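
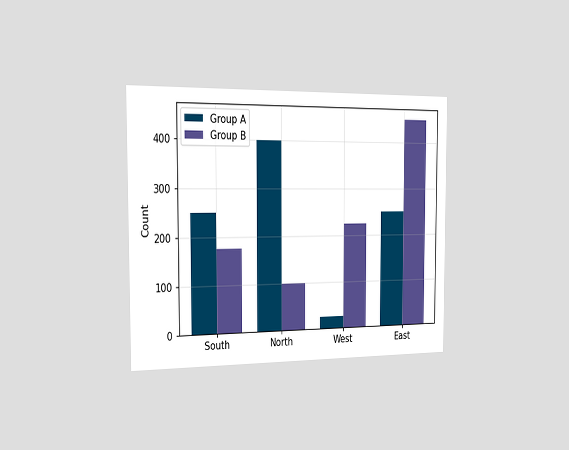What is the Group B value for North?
The chart is viewed slightly from the left. The Group B bar at North reaches 100 on the y-axis.

100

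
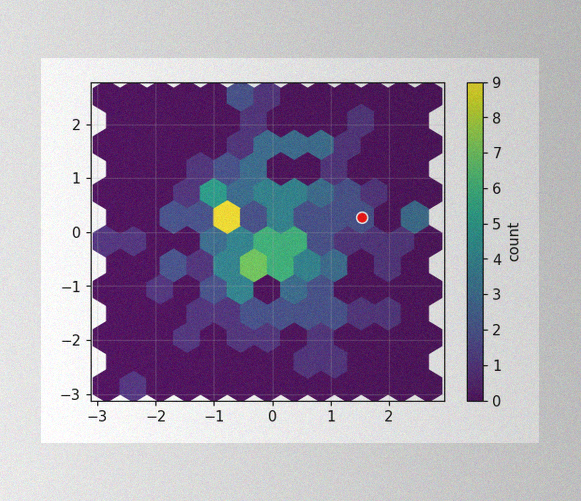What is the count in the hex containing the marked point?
2

The image has some photo noise and uneven lighting. The marked hex reads 2 on the colorbar.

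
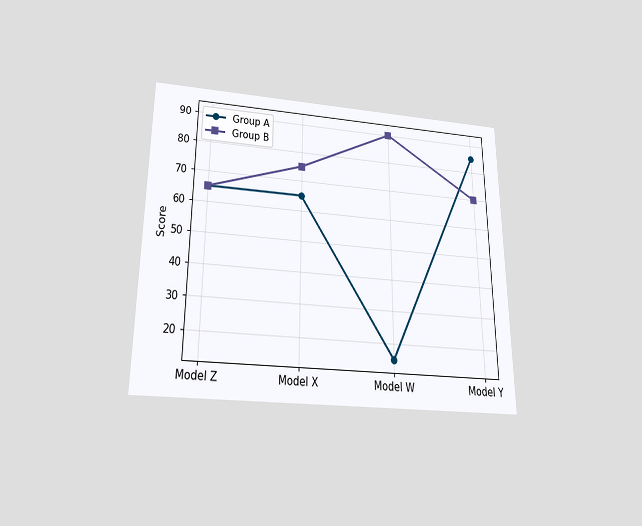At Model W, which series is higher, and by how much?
The chart is viewed slightly from below. At Model W, Group B sits above the other line by 75.

Group B, by 75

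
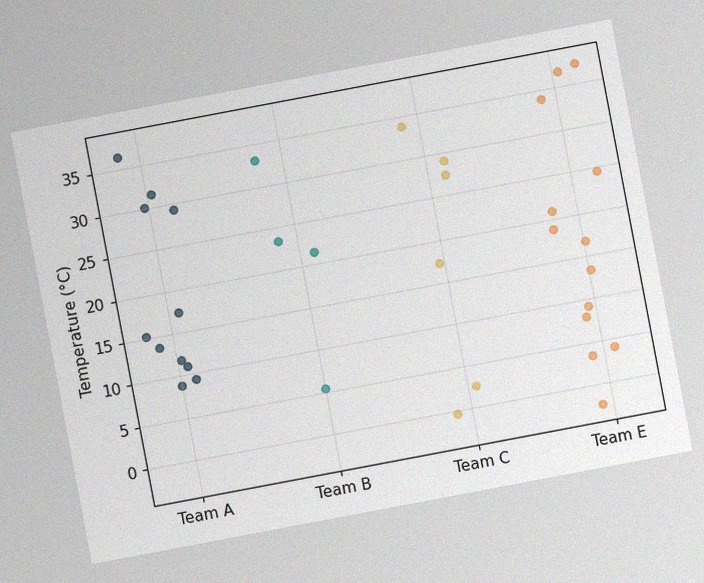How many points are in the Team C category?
6

The chart is tilted about 11° counter-clockwise, with some photo noise. Counting the markers in the Team C column gives 6.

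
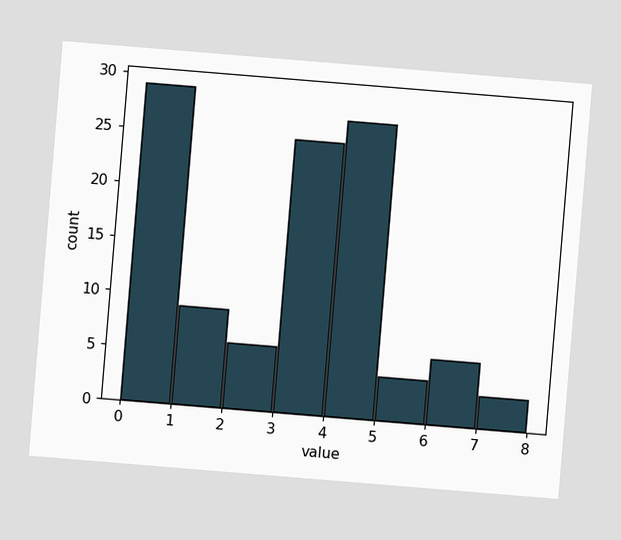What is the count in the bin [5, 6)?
4

The chart is tilted about 5° clockwise. The [5, 6) bin has height 4.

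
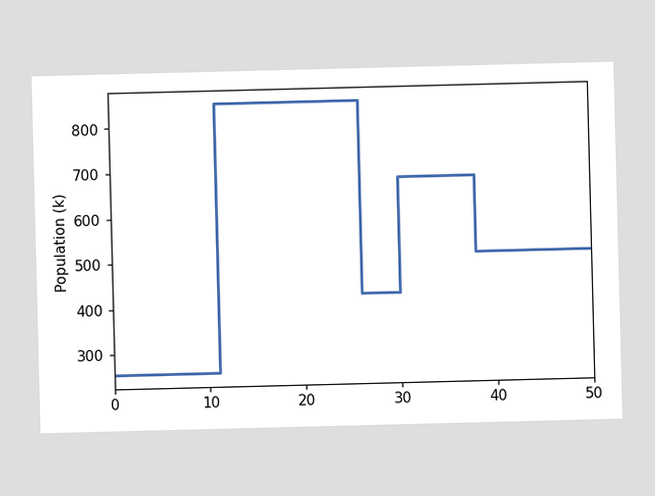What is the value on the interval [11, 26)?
On [11, 26) the step sits at 850k.

850k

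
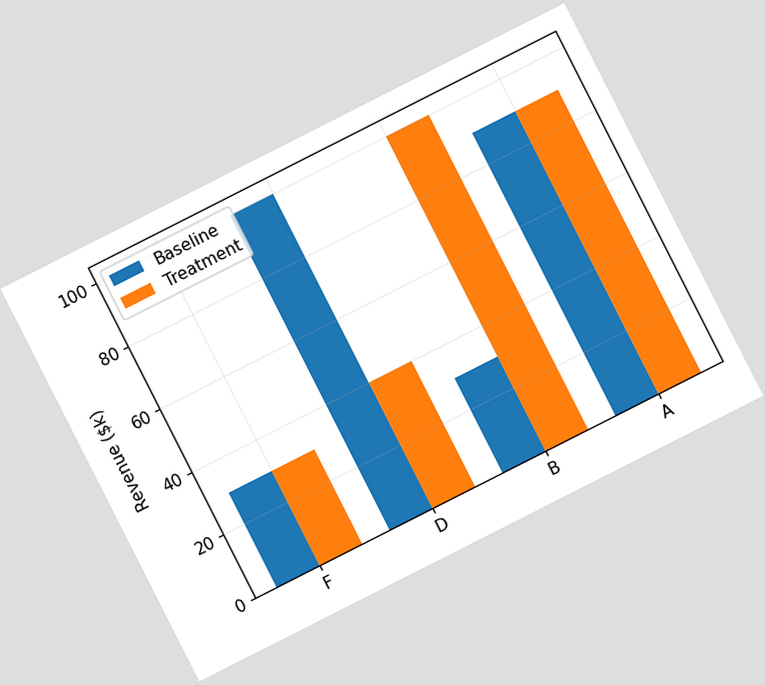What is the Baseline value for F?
The chart is tilted about 27° counter-clockwise. The Baseline bar at F reaches $30k on the y-axis.

$30k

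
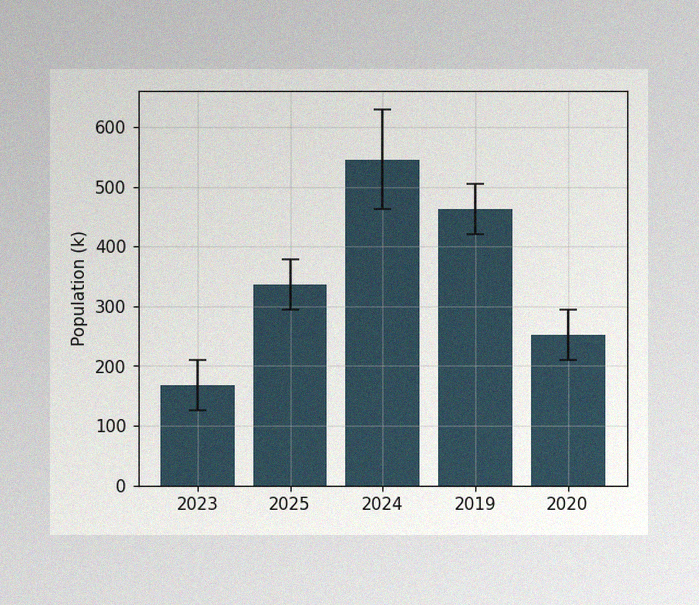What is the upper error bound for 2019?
The image has some photo noise and uneven lighting. The 2019 bar's upper whisker reaches 504k.

504k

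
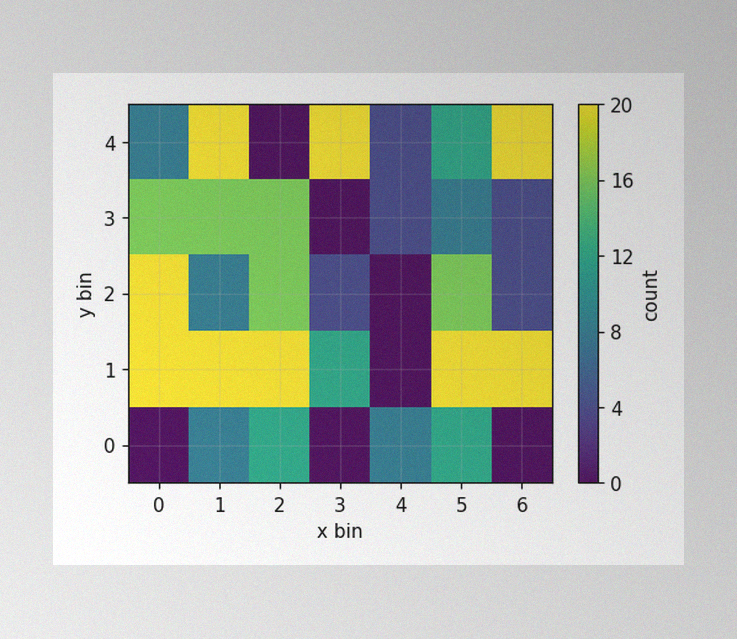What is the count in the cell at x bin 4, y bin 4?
4

The image has some photo noise and uneven lighting. Matching the cell (4, 4) against the colorbar gives 4.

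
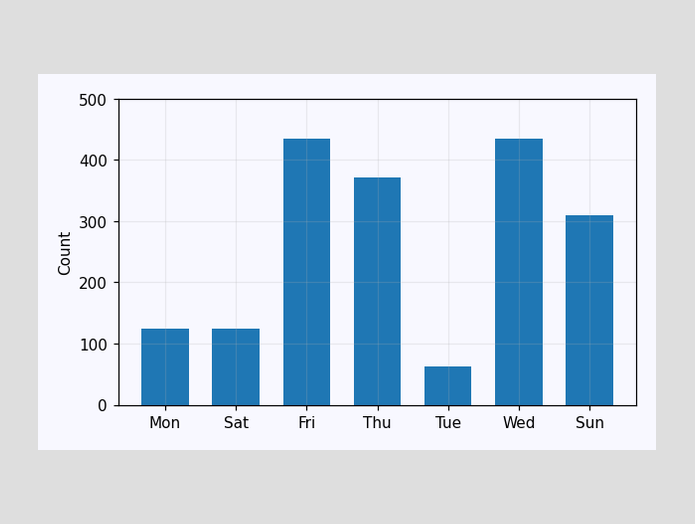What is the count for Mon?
124

Reading along the chart's y-axis, the Mon bar reaches 124.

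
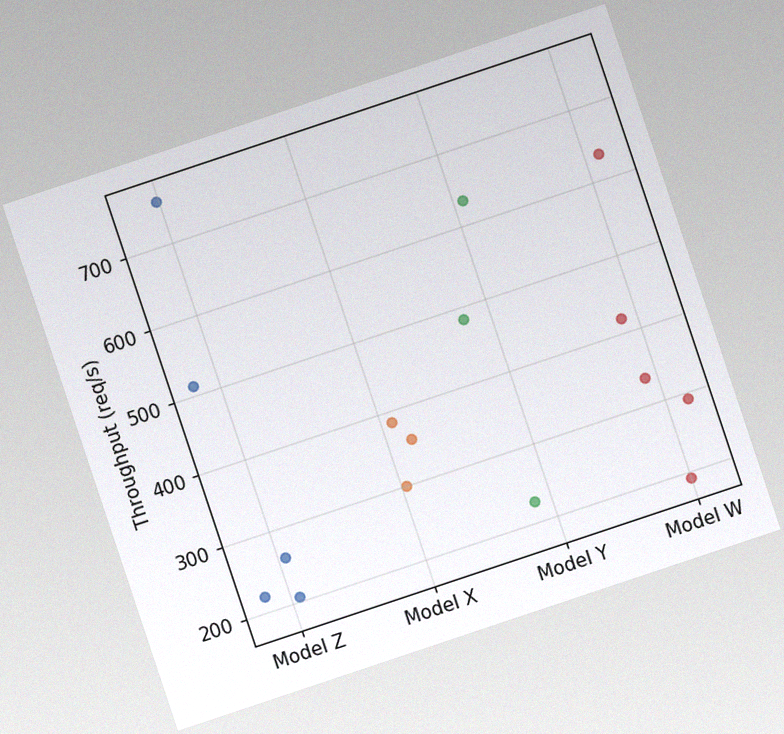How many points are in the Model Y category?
The chart is tilted about 18° counter-clockwise, with some photo noise. Counting the markers in the Model Y column gives 3.

3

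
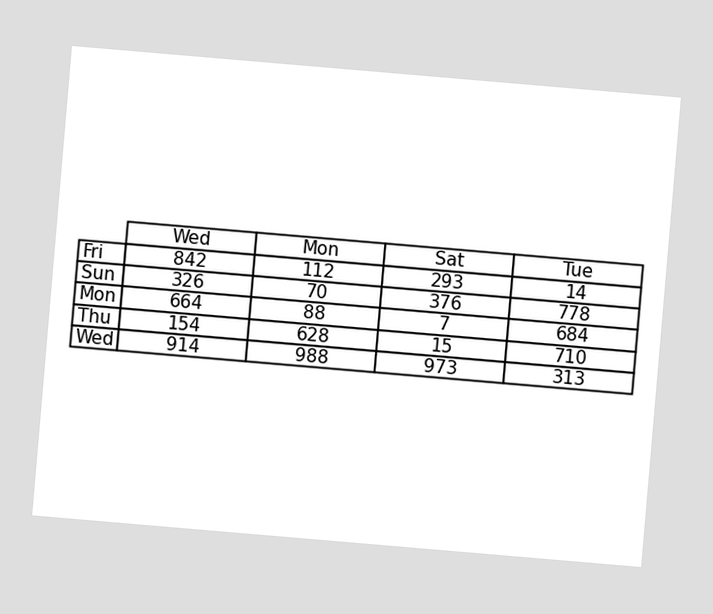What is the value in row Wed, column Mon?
The chart is tilted about 5° clockwise. The (Wed, Mon) cell reads 988.

988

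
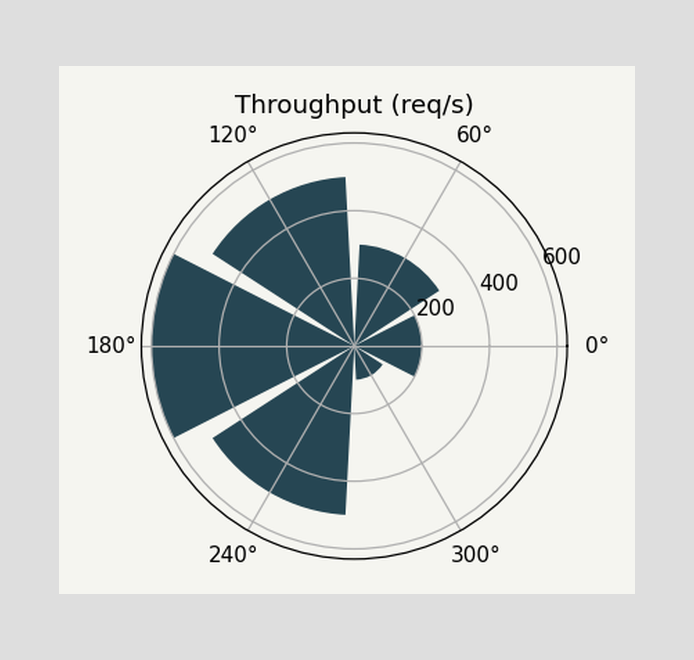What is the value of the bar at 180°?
The bar at 180° reaches 600req/s on the radial axis.

600req/s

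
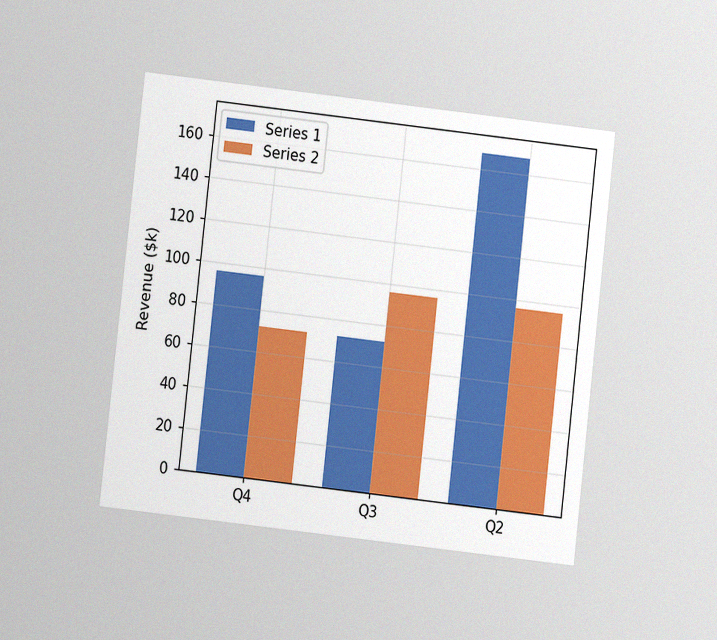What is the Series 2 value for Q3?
$96k

The chart is tilted about 6° clockwise and viewed at a slight angle, with some photo noise. The Series 2 bar at Q3 reaches $96k on the y-axis.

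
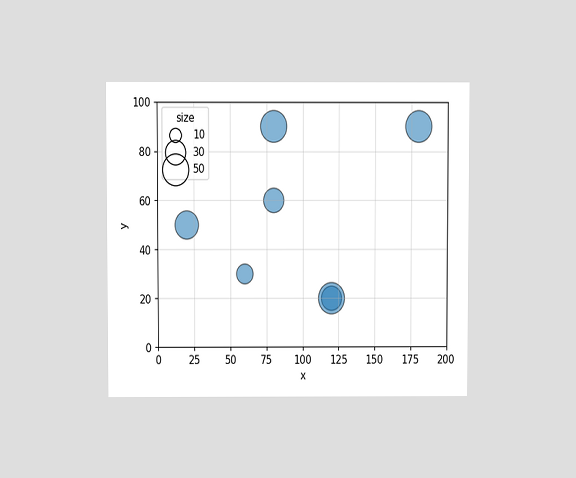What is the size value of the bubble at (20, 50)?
40

The chart is viewed slightly from above. Matching the bubble at (20, 50) against the size legend gives 40.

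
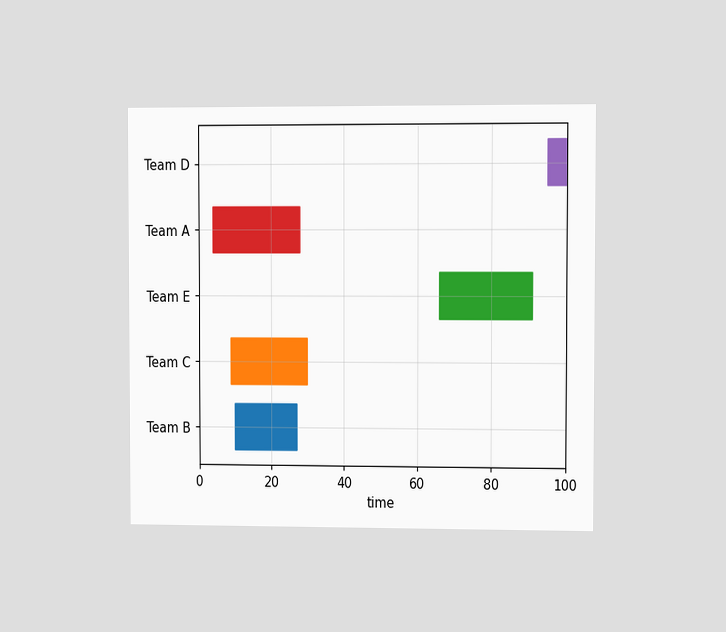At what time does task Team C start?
The chart is viewed slightly from the right. The Team C bar begins at t=9.

9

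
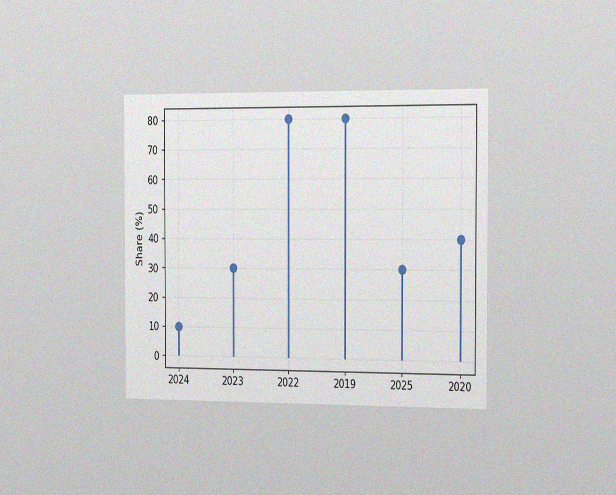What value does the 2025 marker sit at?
The chart is viewed slightly from the right, with some photo noise. The 2025 marker sits at 30%.

30%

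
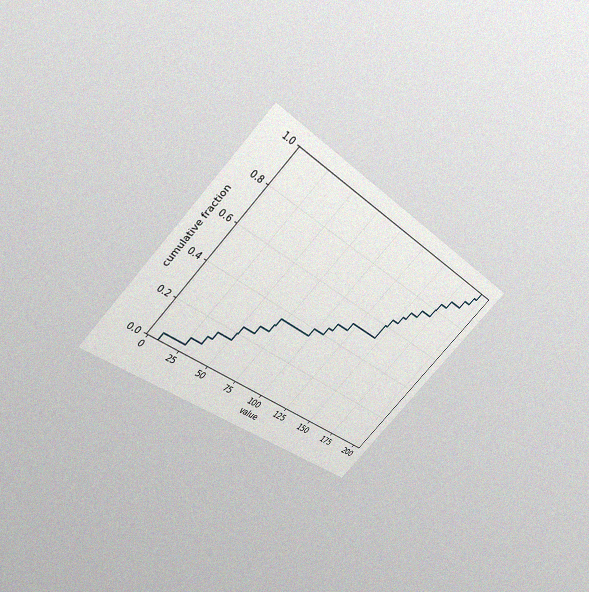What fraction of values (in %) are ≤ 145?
The chart is tilted about 45° clockwise and viewed slightly from above, with some photo noise. At x=145 the ECDF step is at 60%.

60%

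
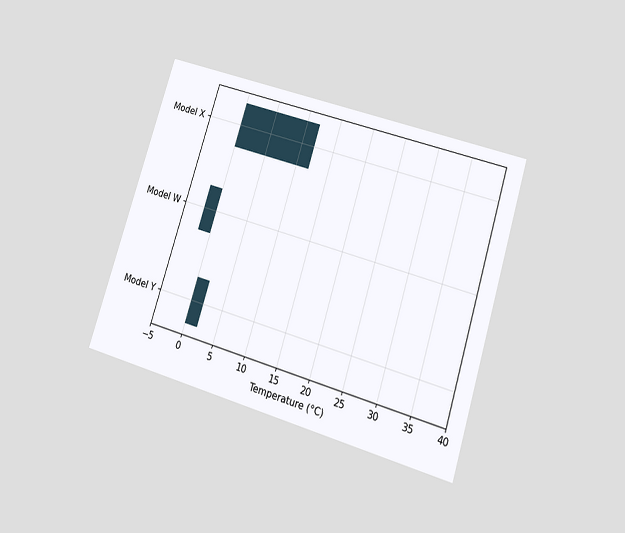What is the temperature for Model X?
The chart is tilted about 17° clockwise and viewed at a slight angle. Reading along the chart's x-axis, the Model X bar reaches 12°C.

12°C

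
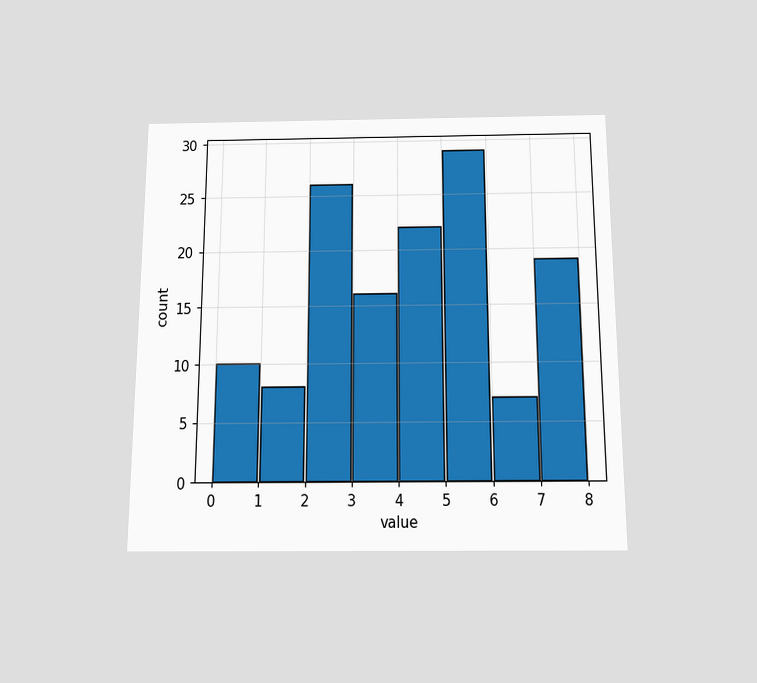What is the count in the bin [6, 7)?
The chart is viewed slightly from below. The [6, 7) bin has height 7.

7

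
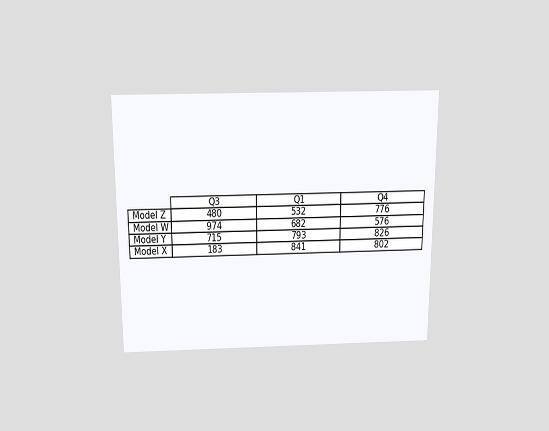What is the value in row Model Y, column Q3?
715

The chart is viewed slightly from above. The (Model Y, Q3) cell reads 715.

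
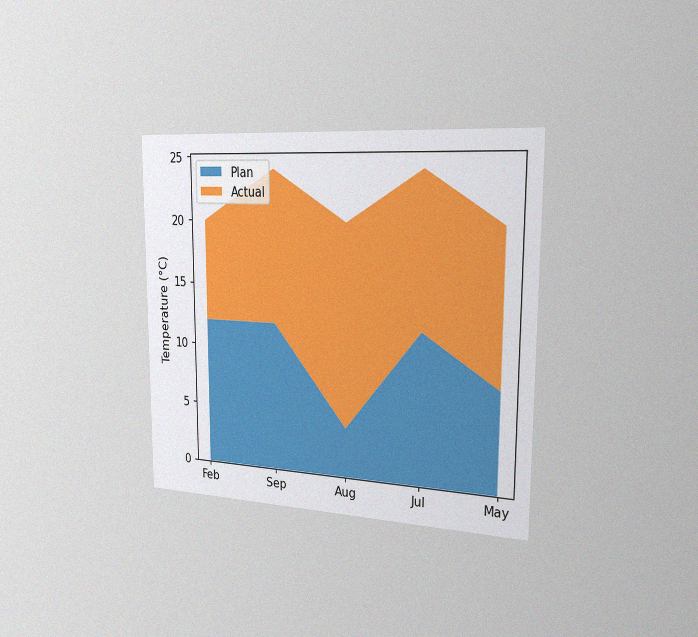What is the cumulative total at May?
The chart is viewed slightly from the right, with some photo noise. The stacked total at May reaches 20°C.

20°C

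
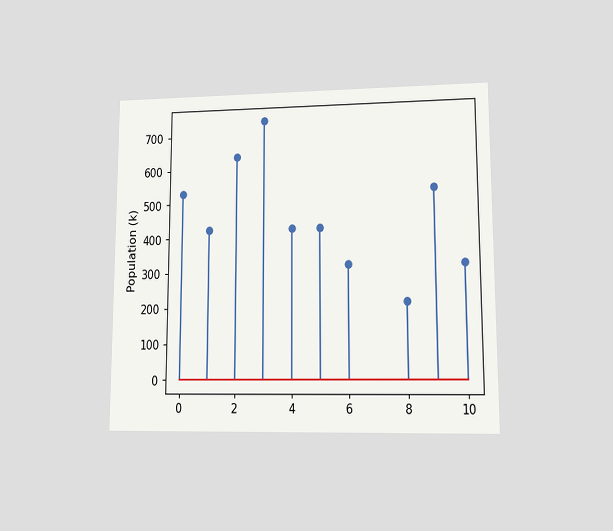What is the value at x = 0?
530k

The chart is viewed at a slight angle. The stem at x=0 reaches 530k.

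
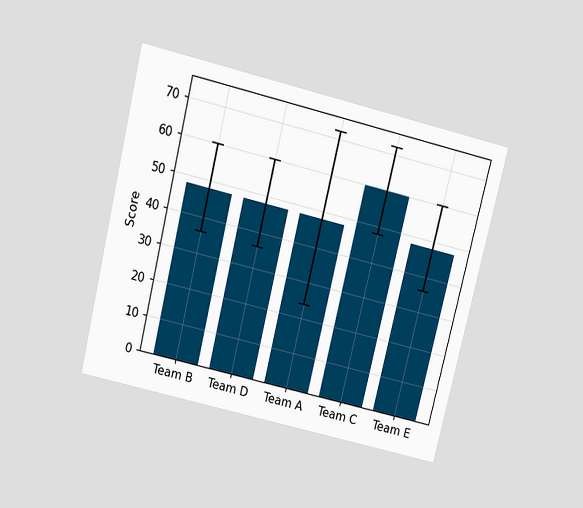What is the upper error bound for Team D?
60

The chart is tilted about 14° clockwise and viewed slightly from above. The Team D bar's upper whisker reaches 60.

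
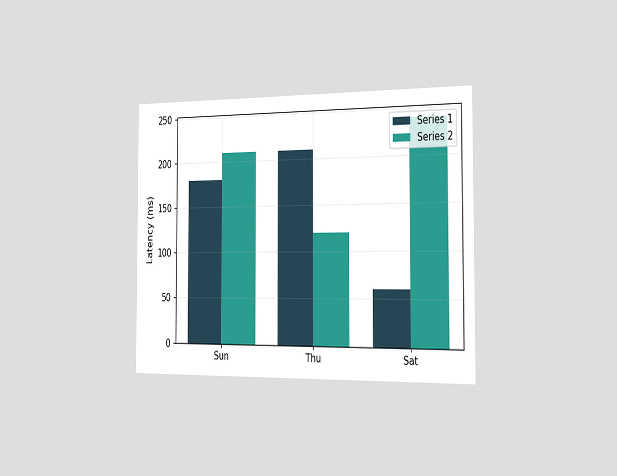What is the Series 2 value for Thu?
120ms

The chart is viewed slightly from the right. The Series 2 bar at Thu reaches 120ms on the y-axis.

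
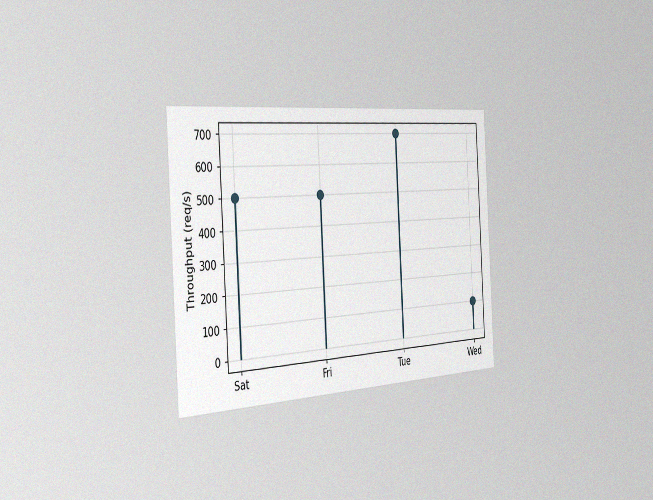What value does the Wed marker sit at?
100req/s

The chart is tilted about 3° counter-clockwise and viewed slightly from the left, with some photo noise. The Wed marker sits at 100req/s.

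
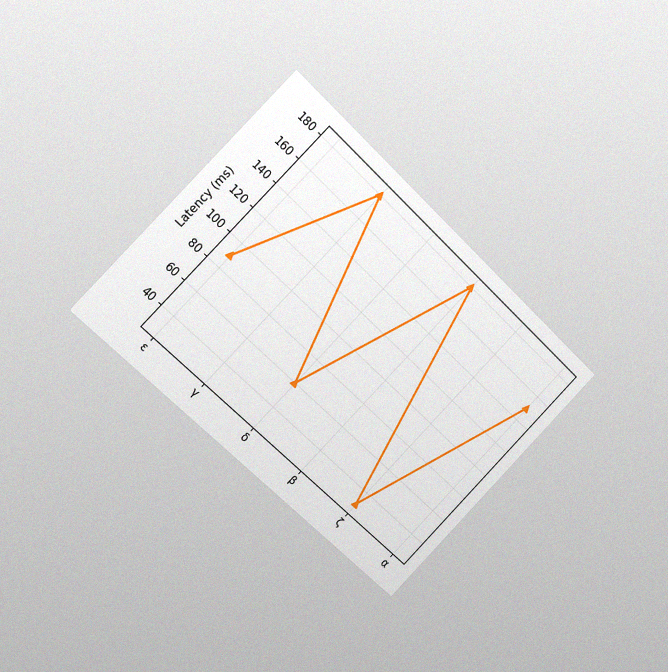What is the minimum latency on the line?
30ms

The chart is tilted about 45° clockwise and viewed slightly from the left, with some photo noise. The lowest point is at ζ, and reading across to the y-axis gives 30ms.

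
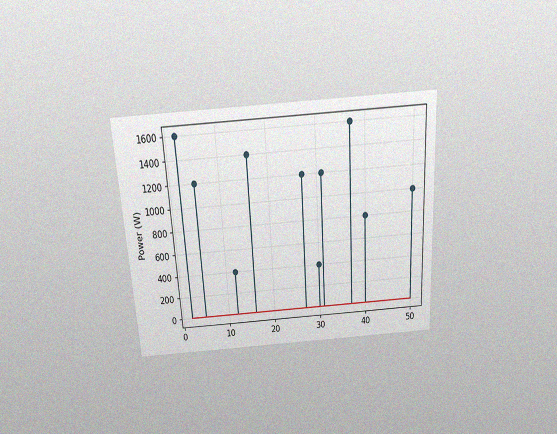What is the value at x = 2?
1600W

The chart is tilted about 3° counter-clockwise and viewed slightly from above, with some photo noise. The stem at x=2 reaches 1600W.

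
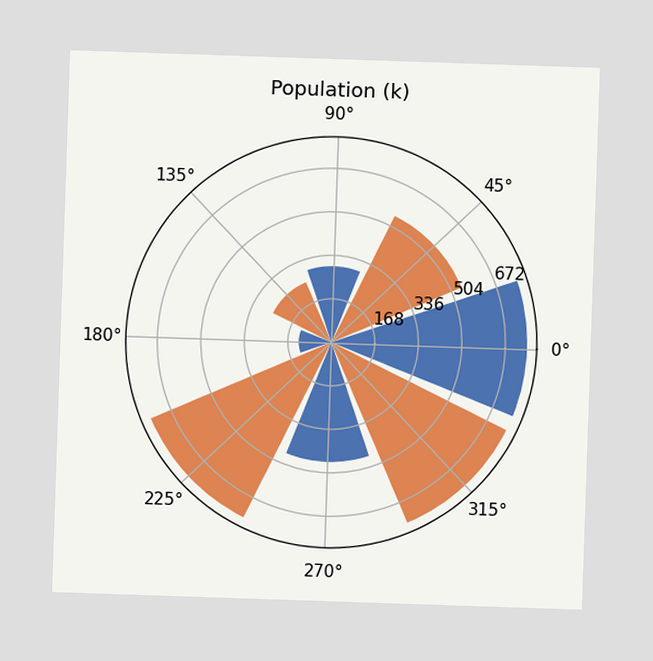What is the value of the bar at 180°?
The bar at 180° reaches 126k on the radial axis.

126k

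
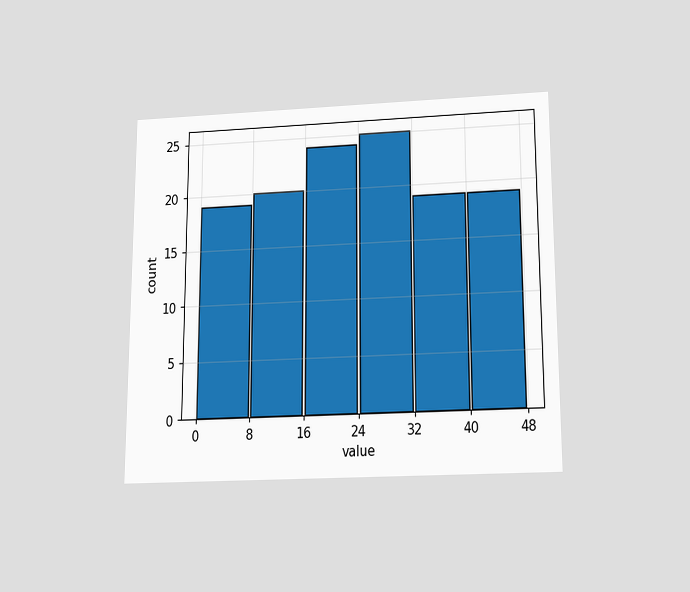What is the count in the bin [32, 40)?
The chart is viewed slightly from below. The [32, 40) bin has height 19.

19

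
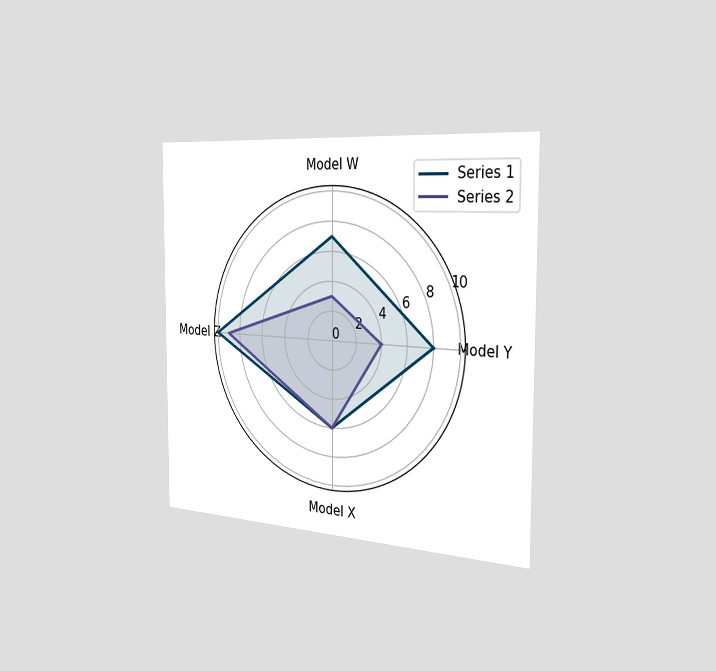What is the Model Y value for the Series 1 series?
The chart is viewed slightly from the right. On the Model Y axis, Series 1 reaches 8.

8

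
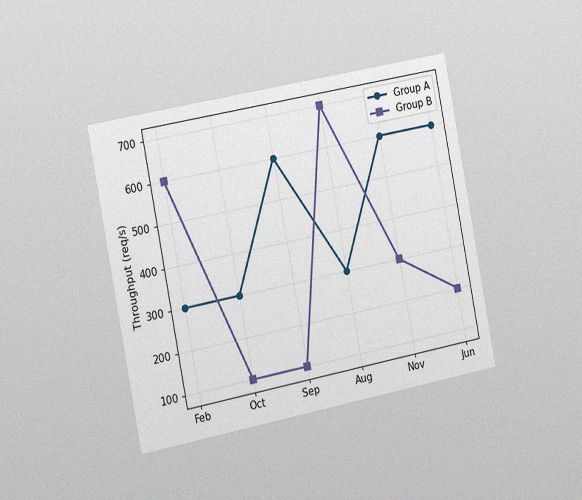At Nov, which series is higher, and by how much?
Group A, by 300req/s

The chart is tilted about 11° counter-clockwise and viewed slightly from the left, with some photo noise. At Nov, Group A sits above the other line by 300req/s.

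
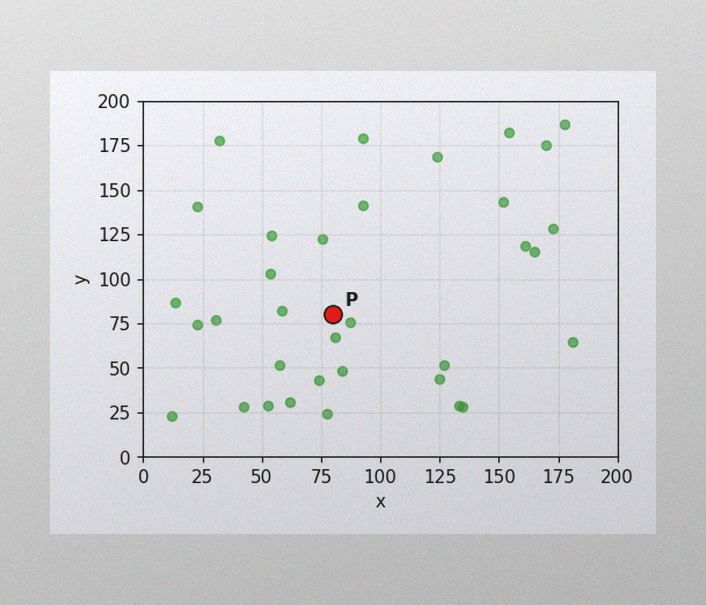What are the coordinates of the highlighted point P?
The image has some photo noise and uneven lighting. Following the gridlines from P to each axis, P sits at (80, 80).

(80, 80)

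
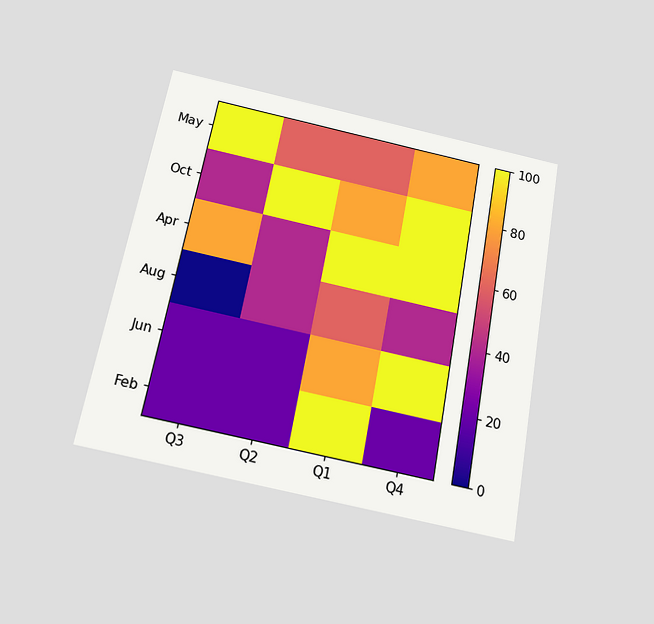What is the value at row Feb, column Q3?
20

The chart is tilted about 11° clockwise and viewed slightly from below. Matching cell (Feb, Q3) against the colorbar gives 20.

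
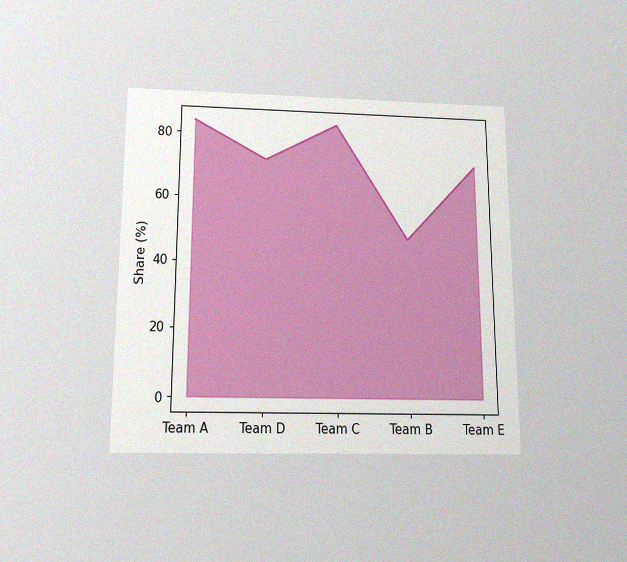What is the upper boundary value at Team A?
The chart is viewed slightly from below, with some photo noise. At Team A the upper boundary is at 84%.

84%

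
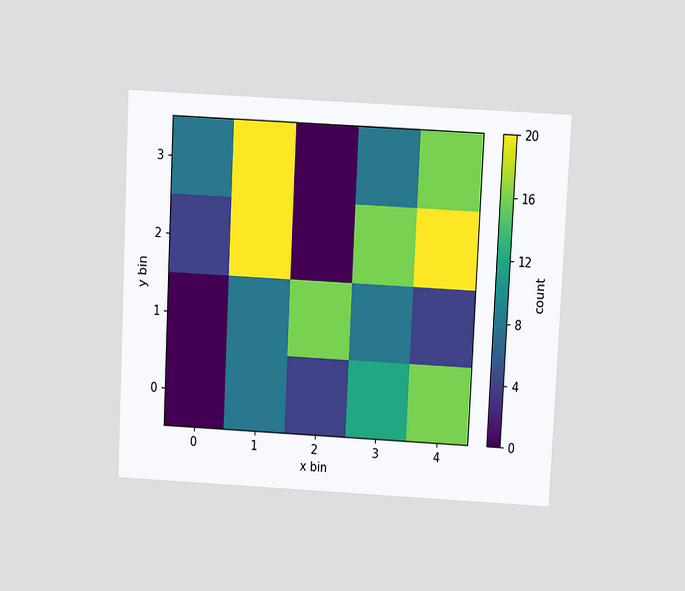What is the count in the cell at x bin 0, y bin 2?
4

The chart is tilted about 3° clockwise and viewed slightly from above. Matching the cell (0, 2) against the colorbar gives 4.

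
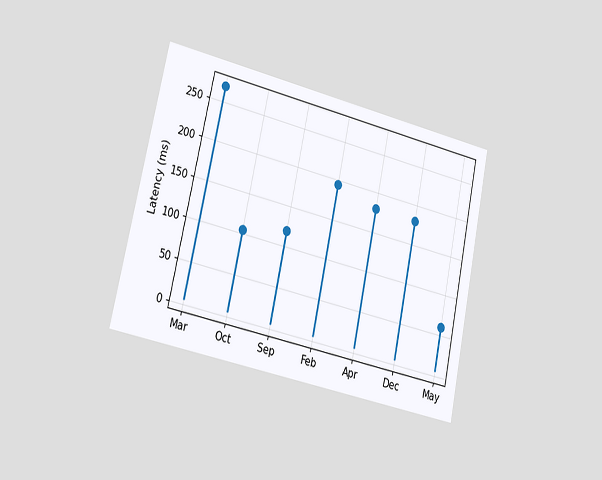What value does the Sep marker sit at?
120ms

The chart is tilted about 12° clockwise and viewed slightly from the left. The Sep marker sits at 120ms.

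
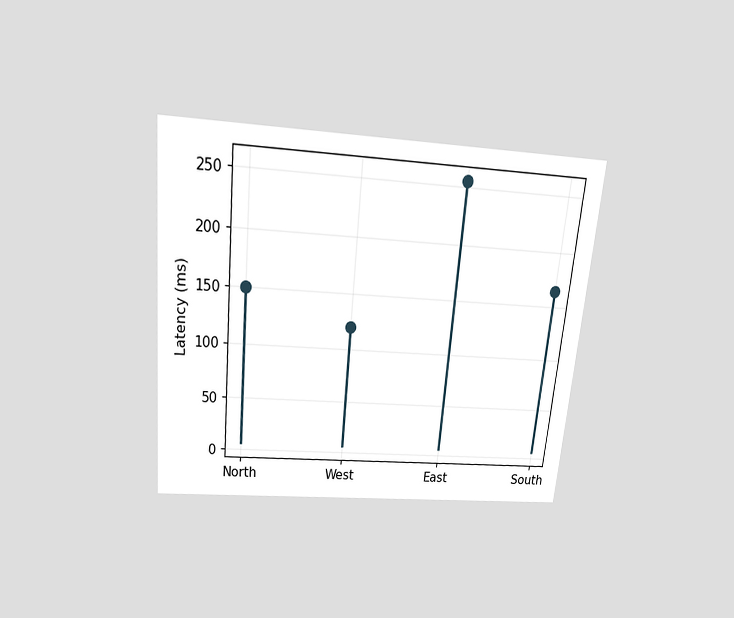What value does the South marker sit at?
165ms

The chart is tilted about 5° clockwise and viewed slightly from above. The South marker sits at 165ms.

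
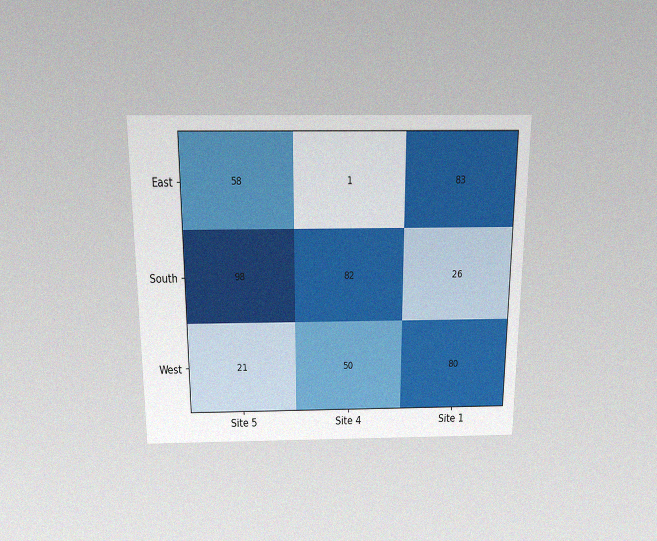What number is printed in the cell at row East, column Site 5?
The chart is viewed slightly from above, with some photo noise. The (East, Site 5) cell reads 58.

58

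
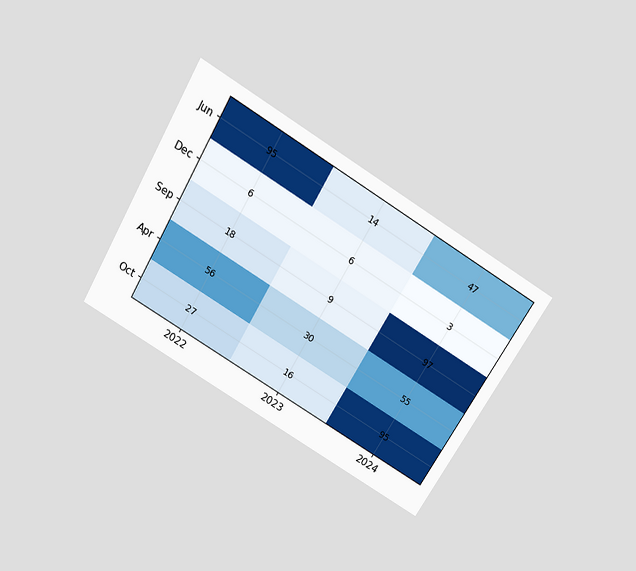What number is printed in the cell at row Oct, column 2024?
The chart is tilted about 31° clockwise and viewed slightly from above. The (Oct, 2024) cell reads 95.

95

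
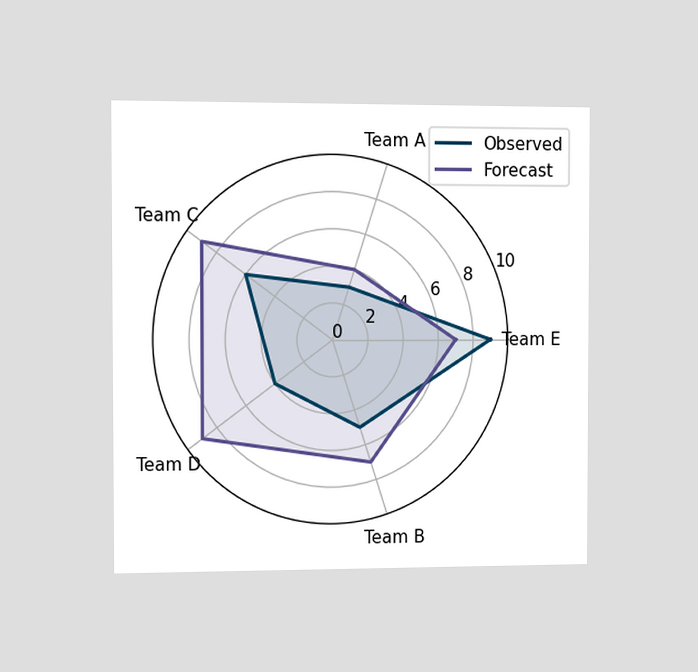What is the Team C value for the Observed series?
The chart is viewed slightly from the left. On the Team C axis, Observed reaches 6.

6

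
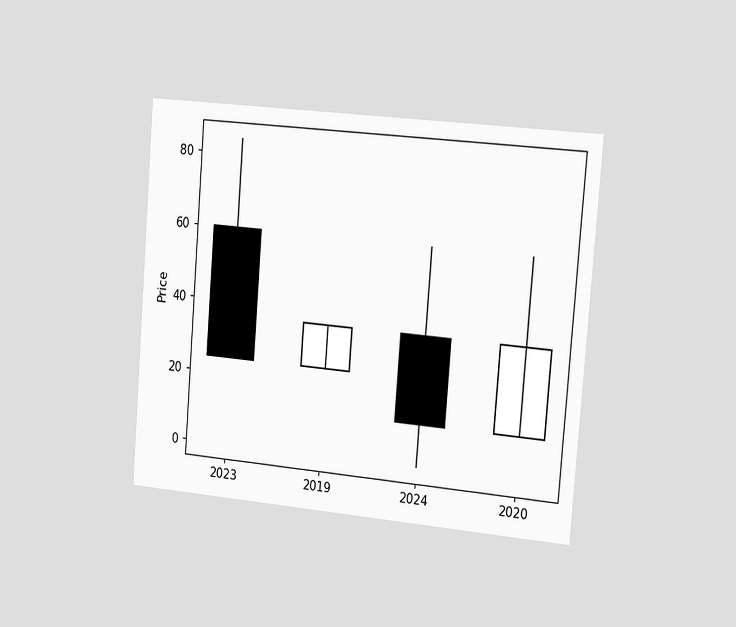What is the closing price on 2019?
36

The chart is tilted about 5° clockwise and viewed slightly from the right. The 2019 candle closes at 36.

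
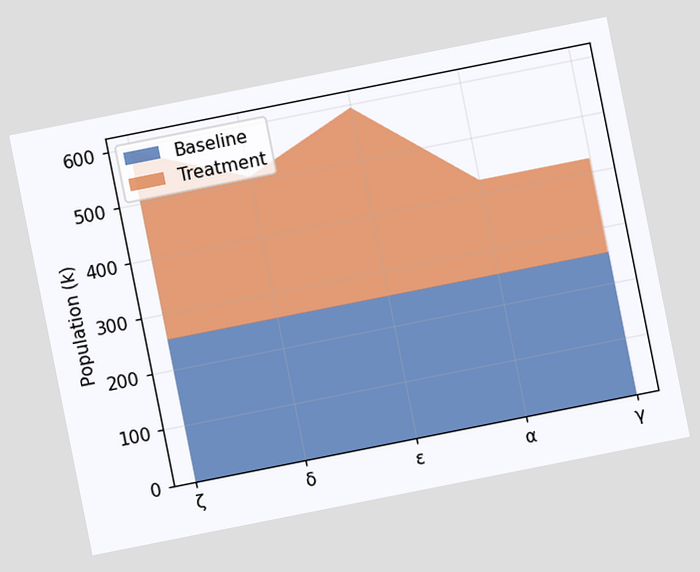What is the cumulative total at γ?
The chart is tilted about 11° counter-clockwise. The stacked total at γ reaches 425k.

425k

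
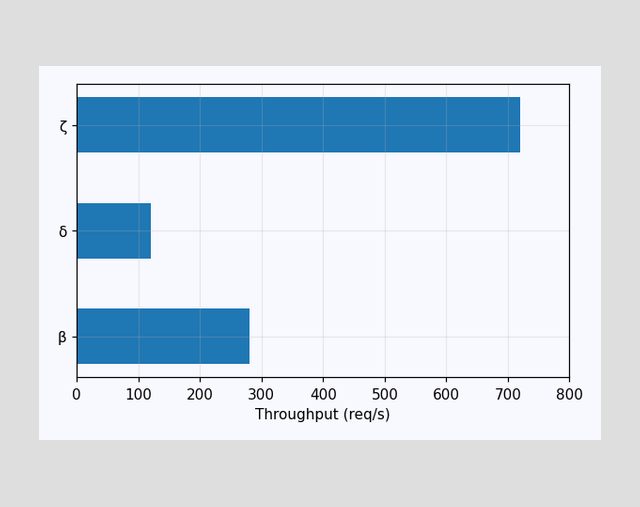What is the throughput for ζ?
720req/s

Reading along the chart's x-axis, the ζ bar reaches 720req/s.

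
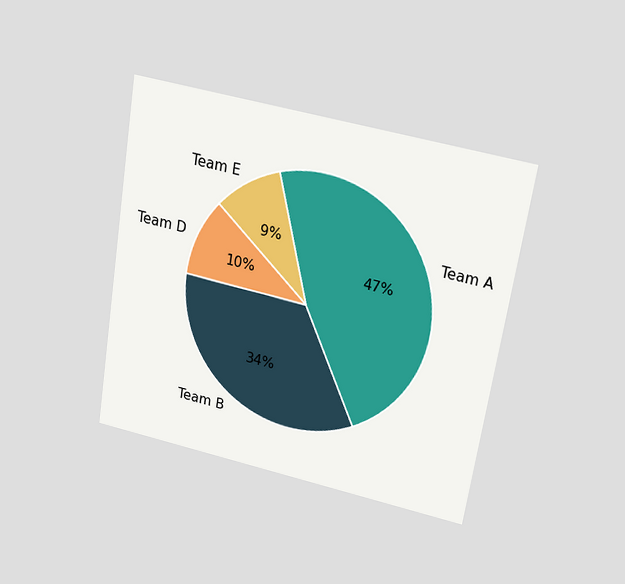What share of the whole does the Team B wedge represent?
34%

The chart is tilted about 9° clockwise and viewed slightly from above. The Team B slice takes up 34% of the pie.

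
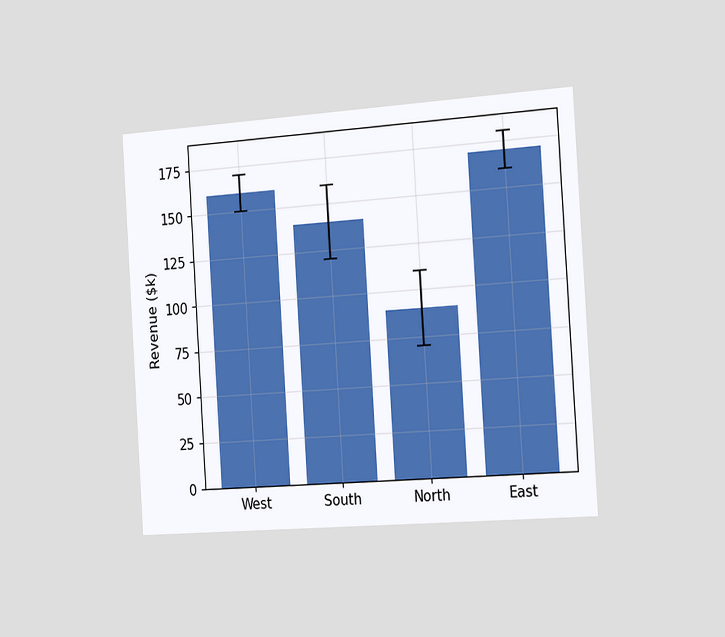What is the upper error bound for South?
The chart is tilted about 4° counter-clockwise and viewed slightly from the right. The South bar's upper whisker reaches $160k.

$160k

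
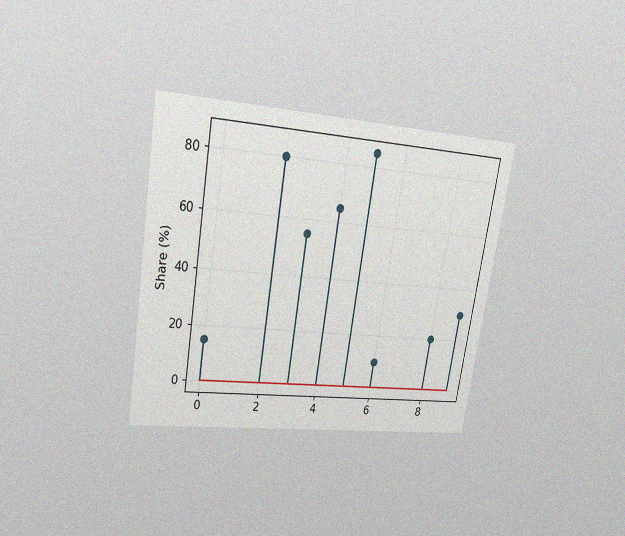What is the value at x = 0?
The chart is tilted about 9° clockwise and viewed at a slight angle, with some photo noise. The stem at x=0 reaches 15%.

15%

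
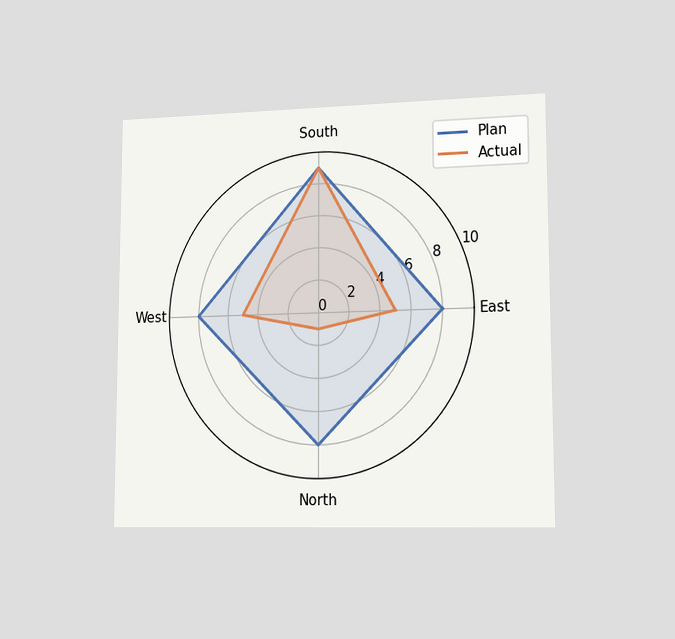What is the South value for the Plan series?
9

The chart is viewed slightly from the right. On the South axis, Plan reaches 9.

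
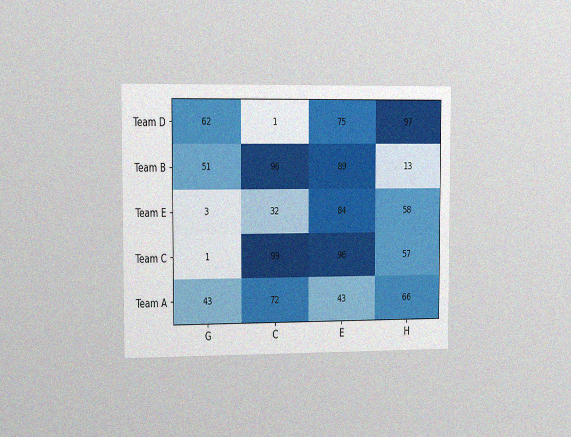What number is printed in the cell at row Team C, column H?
The chart is viewed slightly from the left, with some photo noise. The (Team C, H) cell reads 57.

57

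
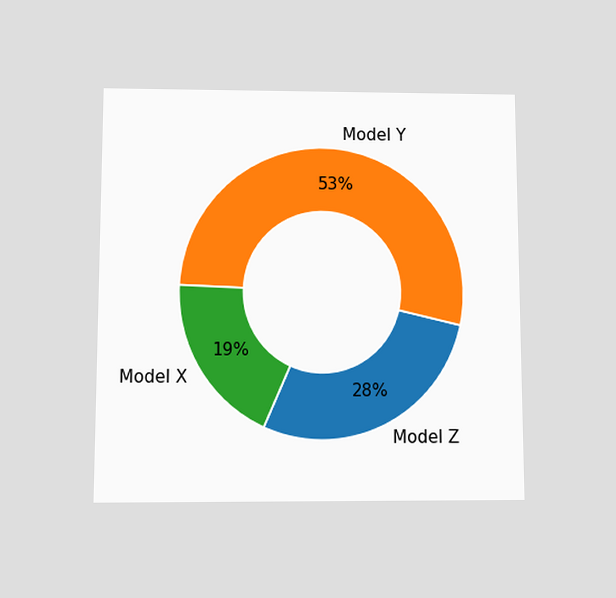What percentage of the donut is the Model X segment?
The chart is viewed at a slight angle. The Model X segment takes up 19% of the ring.

19%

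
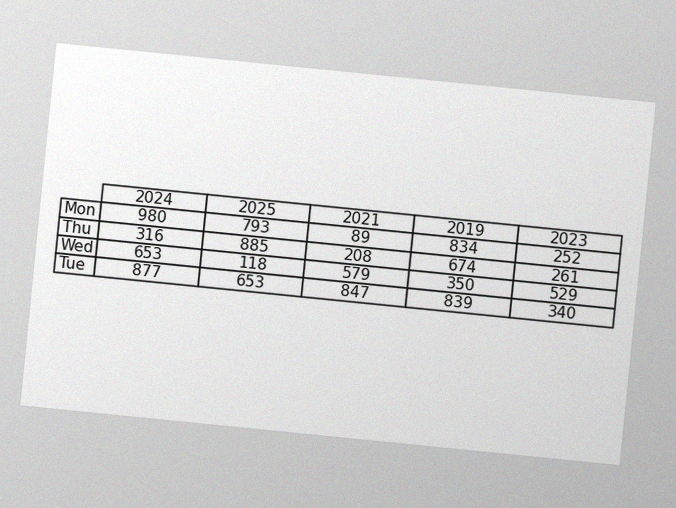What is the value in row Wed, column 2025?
The chart is tilted about 6° clockwise, with some photo noise. The (Wed, 2025) cell reads 118.

118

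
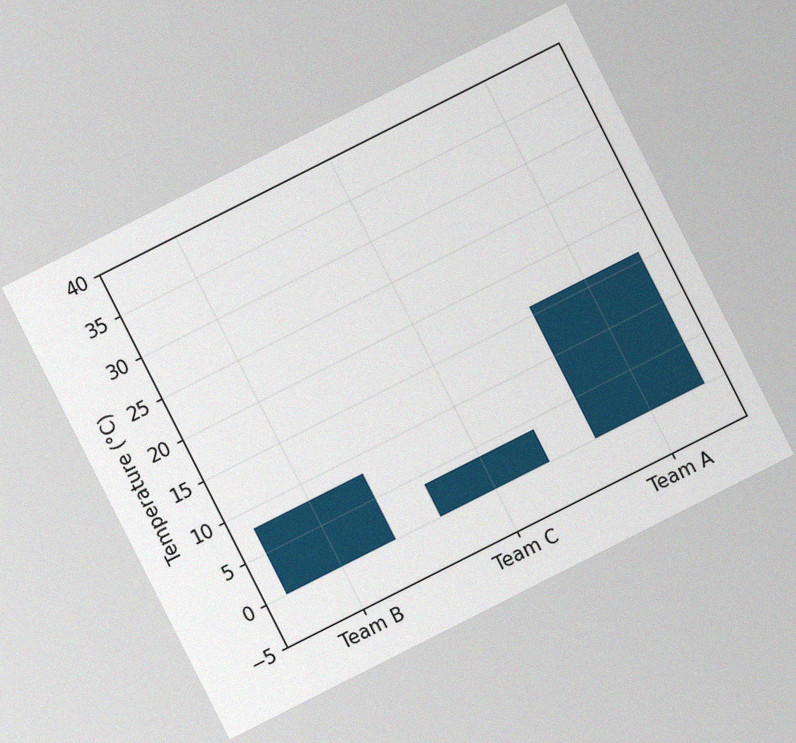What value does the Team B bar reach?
8°C

The chart is tilted about 27° counter-clockwise, with some photo noise. Reading along the chart's y-axis, the Team B bar reaches 8°C.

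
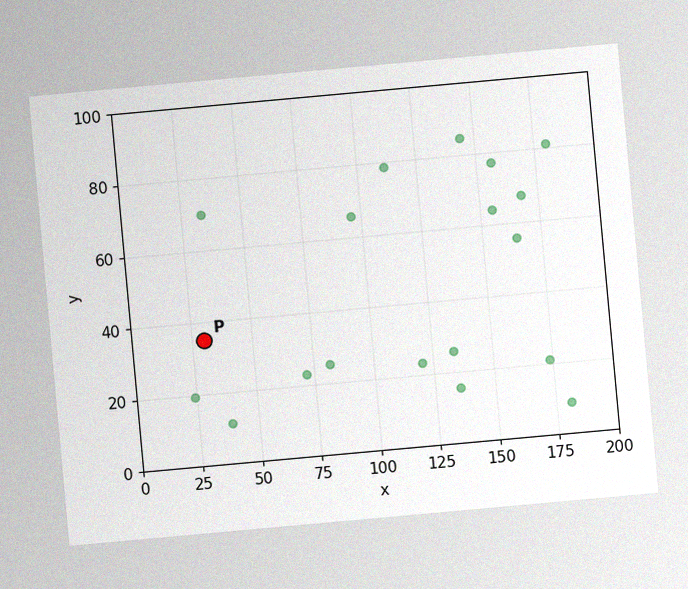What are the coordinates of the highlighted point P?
The chart is tilted about 5° counter-clockwise, with some photo noise. Following the gridlines from P to each axis, P sits at (30, 35).

(30, 35)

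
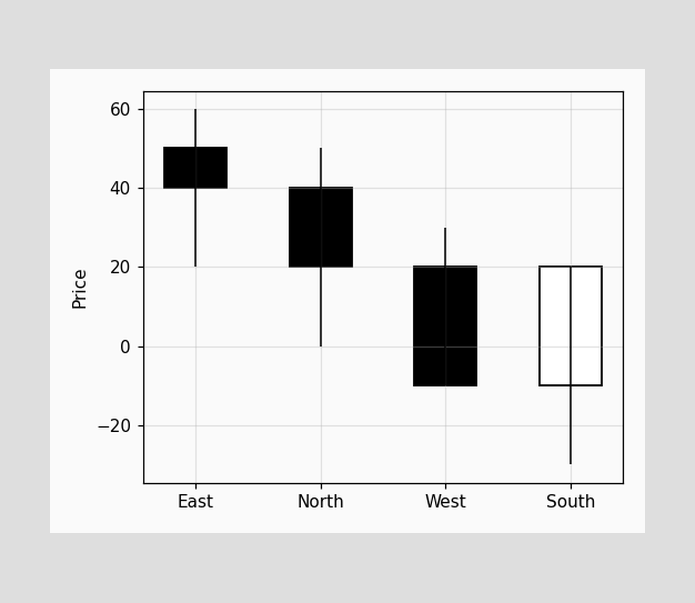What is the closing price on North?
20

The North candle closes at 20.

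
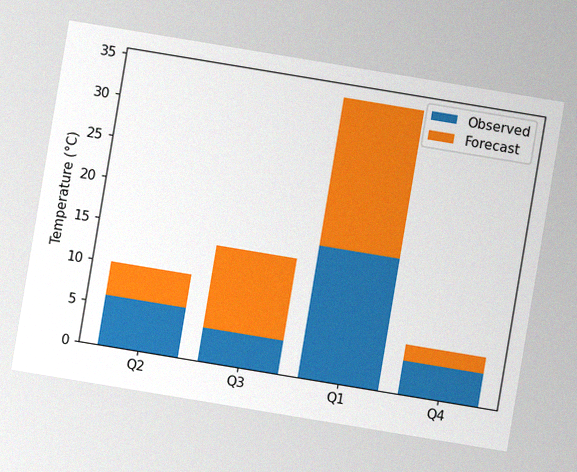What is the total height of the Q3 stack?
14°C

The chart is tilted about 9° clockwise, with some photo noise. The Q3 stack's top reaches 14°C on the y-axis.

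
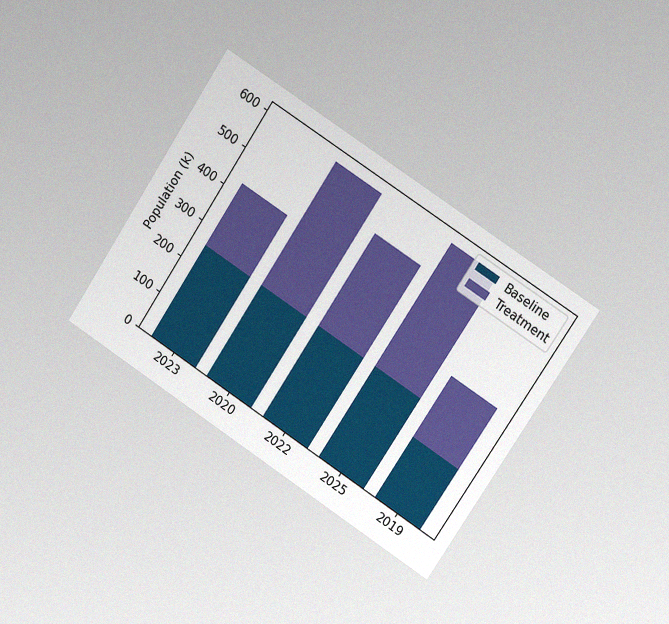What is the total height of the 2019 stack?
The chart is tilted about 33° clockwise and viewed at a slight angle, with some photo noise. The 2019 stack's top reaches 340k on the y-axis.

340k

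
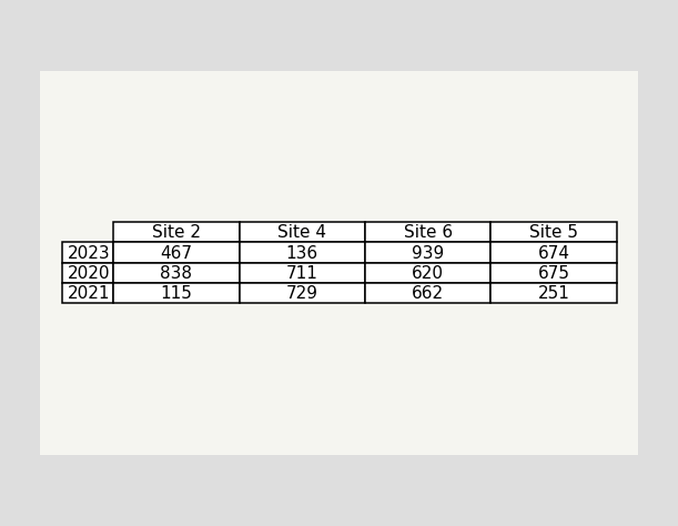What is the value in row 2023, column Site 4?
The (2023, Site 4) cell reads 136.

136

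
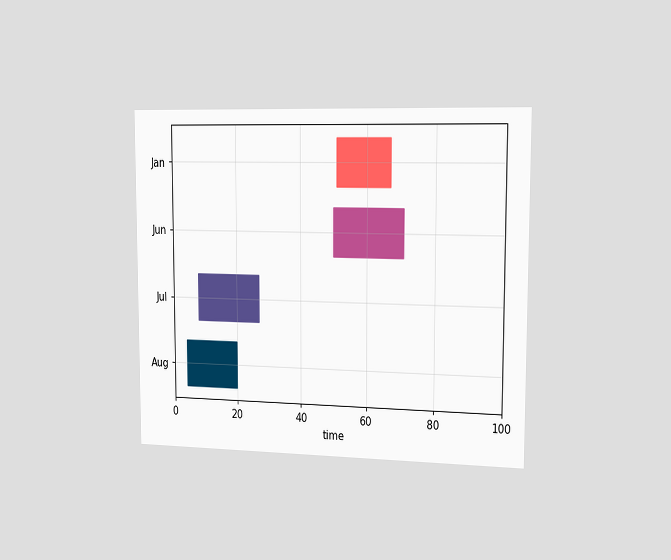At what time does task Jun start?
50

The chart is viewed slightly from the right. The Jun bar begins at t=50.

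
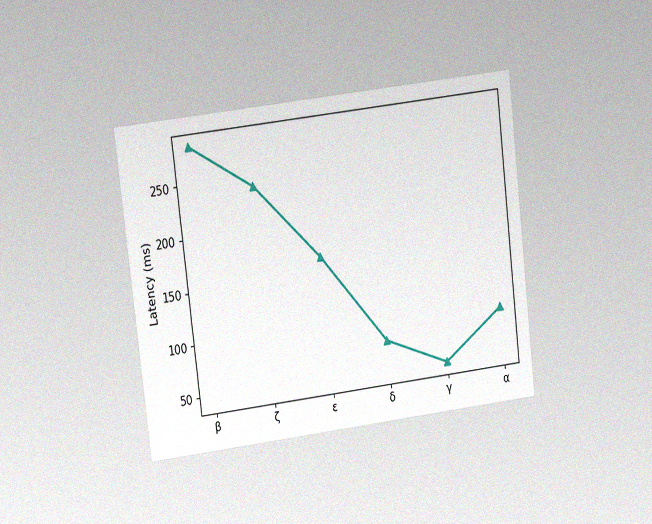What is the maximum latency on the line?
285ms

The chart is tilted about 7° counter-clockwise and viewed at a slight angle, with some photo noise. The highest point is at β, and reading across to the y-axis gives 285ms.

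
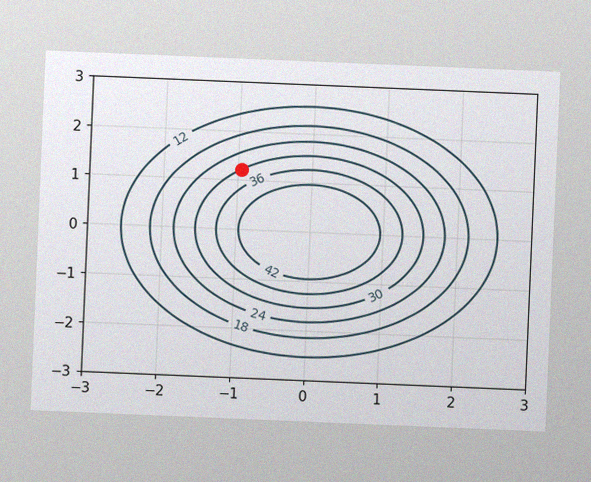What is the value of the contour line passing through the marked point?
The chart is tilted about 2° clockwise, with some photo noise. The marked point sits on the contour labelled 30.

30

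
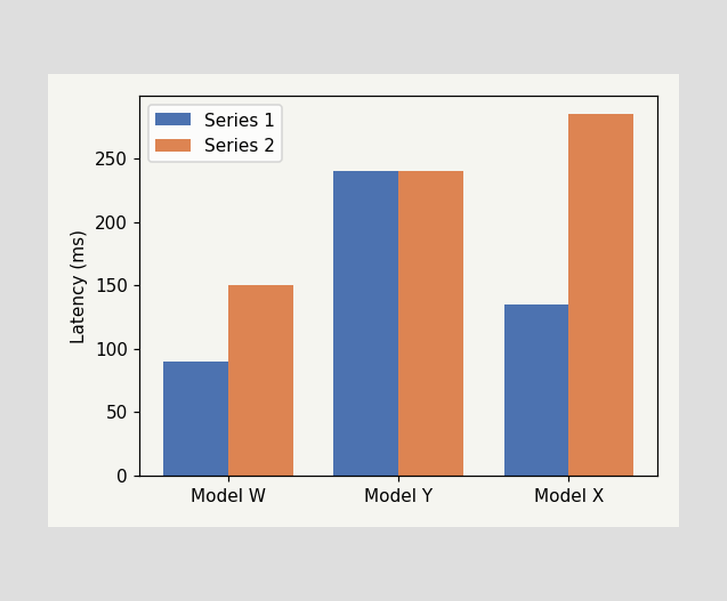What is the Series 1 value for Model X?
The Series 1 bar at Model X reaches 135ms on the y-axis.

135ms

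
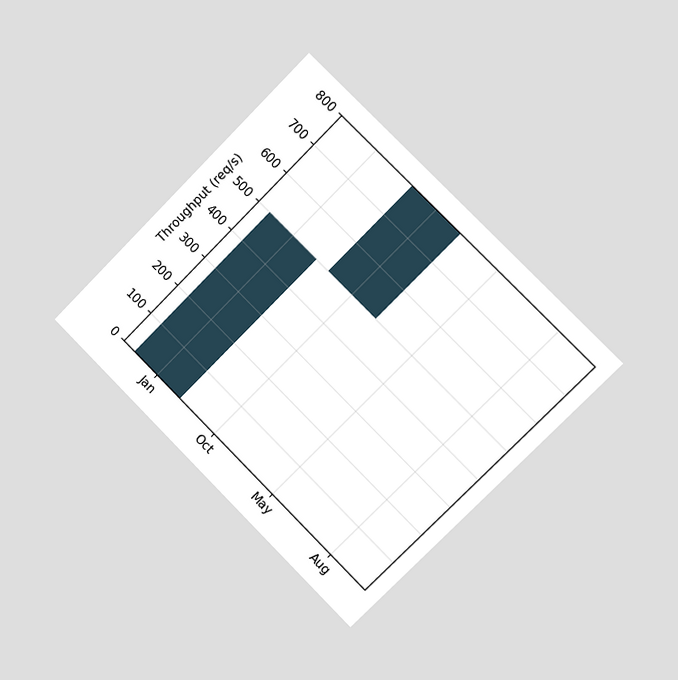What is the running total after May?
The chart is tilted about 45° clockwise and viewed slightly from the right. After May the running total reaches 800req/s.

800req/s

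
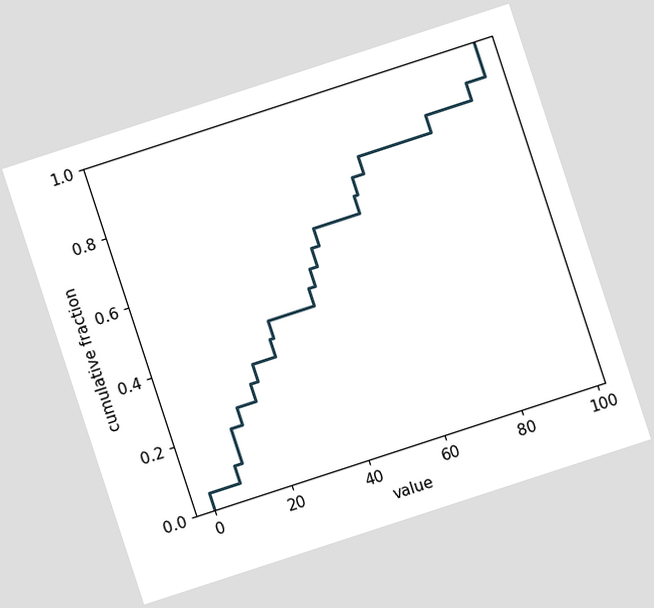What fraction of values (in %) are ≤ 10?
20%

The chart is tilted about 18° counter-clockwise. At x=10 the ECDF step is at 20%.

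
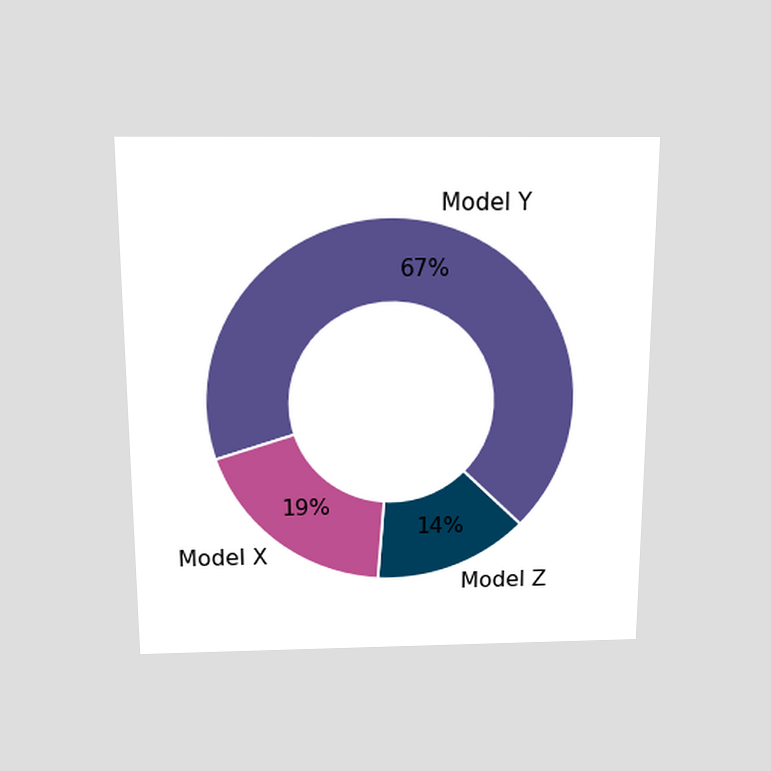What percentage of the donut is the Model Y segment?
67%

The chart is viewed slightly from above. The Model Y segment takes up 67% of the ring.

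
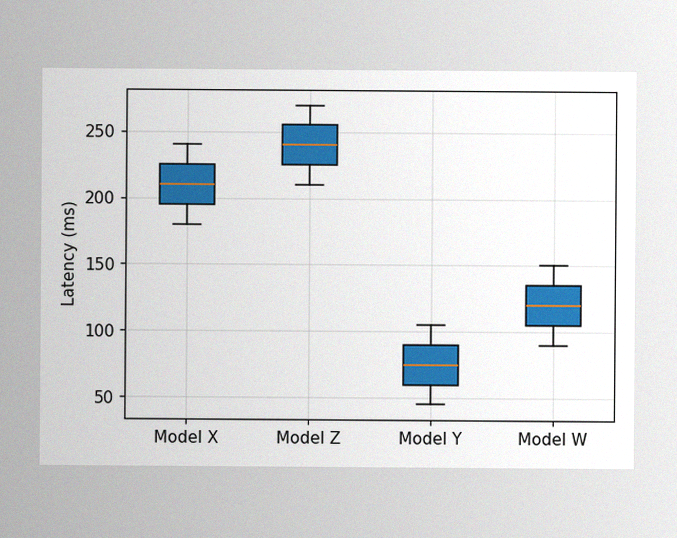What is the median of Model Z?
The image has some photo noise and uneven lighting. The median line in the Model Z box sits at 240ms.

240ms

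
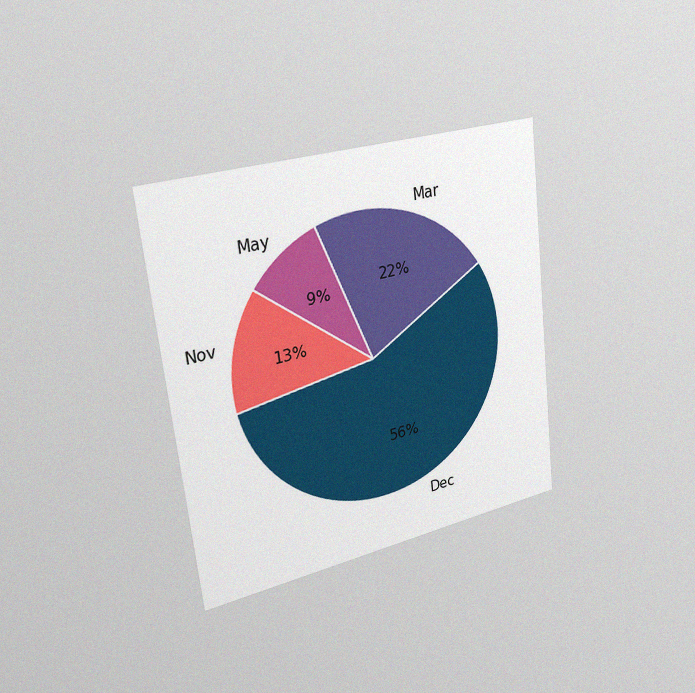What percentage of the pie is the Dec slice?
56%

The chart is tilted about 7° counter-clockwise and viewed slightly from the left, with some photo noise. The Dec slice takes up 56% of the pie.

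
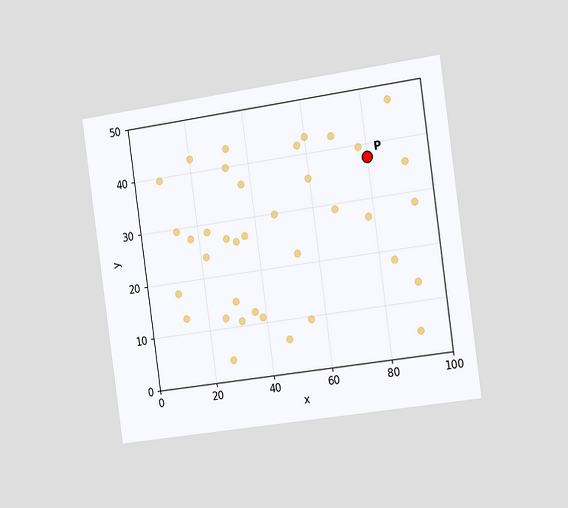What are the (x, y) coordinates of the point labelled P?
The chart is tilted about 8° counter-clockwise and viewed slightly from the right. Following the gridlines from P to each axis, P sits at (80, 37.5).

(80, 37.5)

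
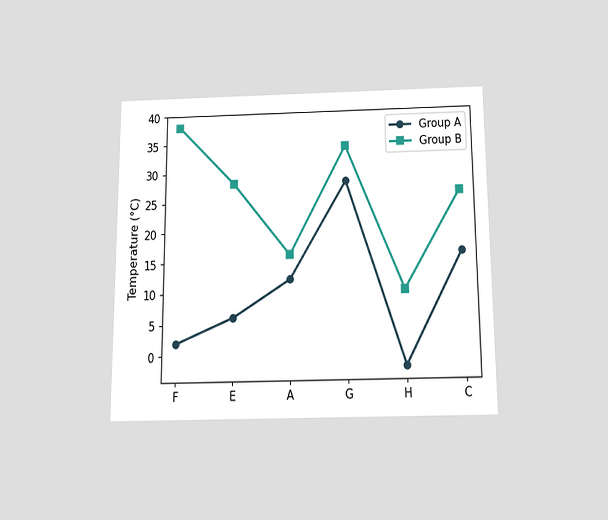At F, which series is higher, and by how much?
The chart is viewed slightly from below. At F, Group B sits above the other line by 36°C.

Group B, by 36°C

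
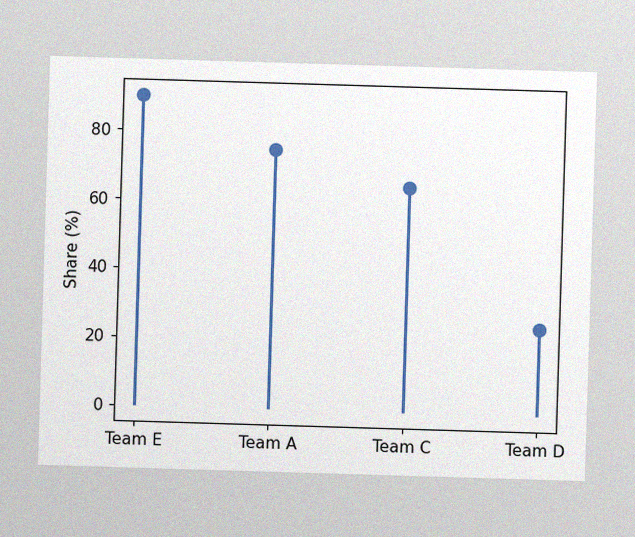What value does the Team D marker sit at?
The image has some photo noise and uneven lighting. The Team D marker sits at 25%.

25%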